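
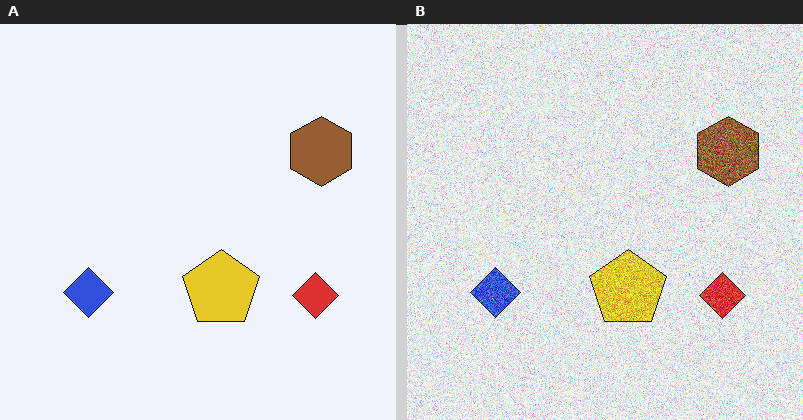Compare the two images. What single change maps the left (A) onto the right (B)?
Degraded with a thick layer of grain.

Random speckle covers the whole image, including the flat background.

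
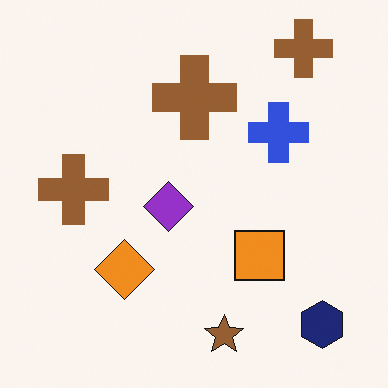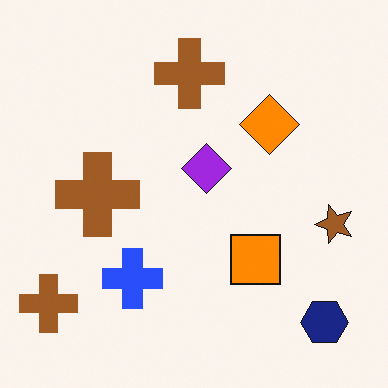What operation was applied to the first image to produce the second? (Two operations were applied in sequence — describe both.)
It was slightly oversaturated, then transposed (reflected across the top-left ↔ bottom-right diagonal).

All colors are more vivid — a global saturation change. Shapes have swapped their row and column positions — what was in the top-right is now in the bottom-left — a diagonal reflection.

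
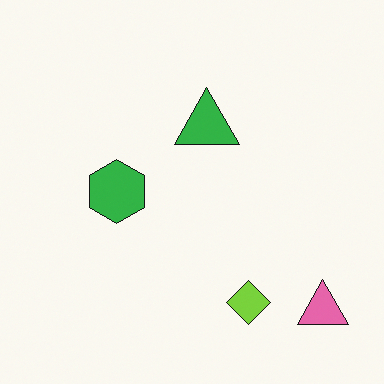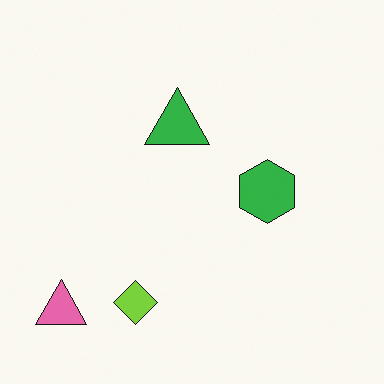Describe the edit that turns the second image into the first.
The image was flipped horizontally (left ↔ right).

The pink triangle is in the bottom-left of the second image and the bottom-right of the first — shapes on opposite sides of the vertical midline have swapped in a mirror flip.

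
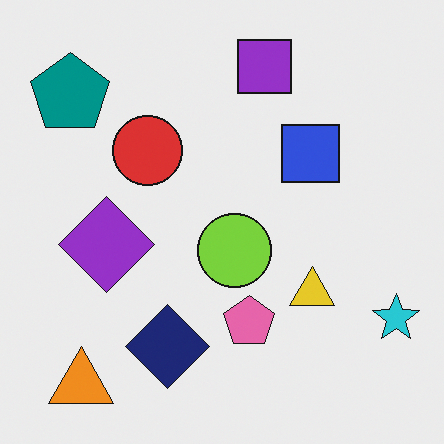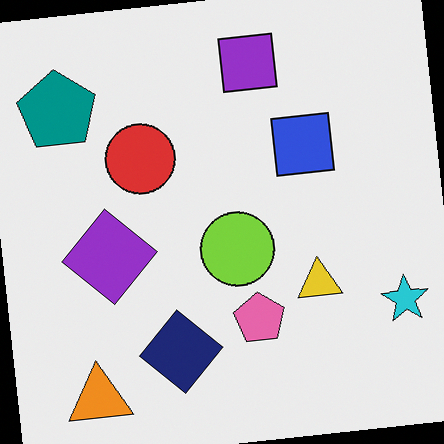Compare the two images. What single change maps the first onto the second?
Rotated counter-clockwise by a few degrees.

Every shape is tilted by the same angle and the image corners show triangular fill wedges — a whole-image rotation by a non-right angle.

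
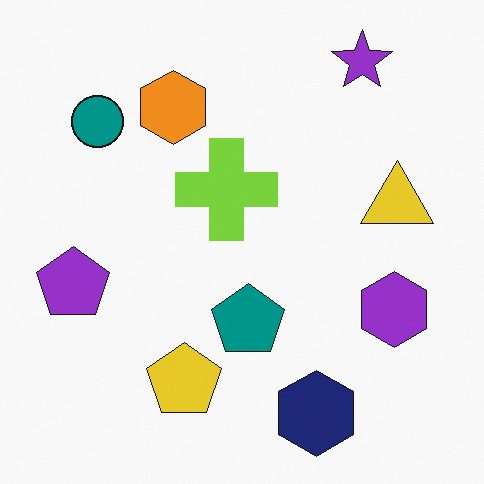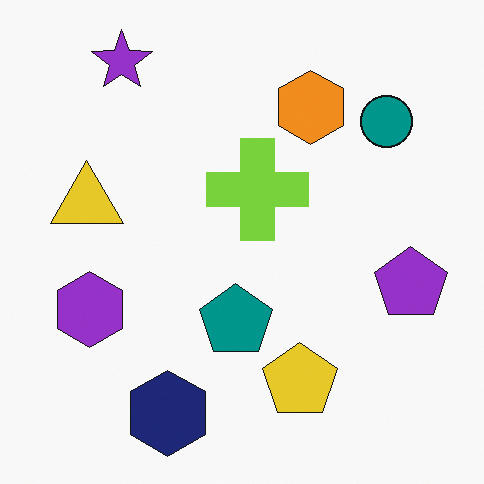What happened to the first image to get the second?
The image was flipped horizontally (left ↔ right).

The purple pentagon is in the left of the first image and the right of the second — shapes on opposite sides of the vertical midline have swapped in a mirror flip.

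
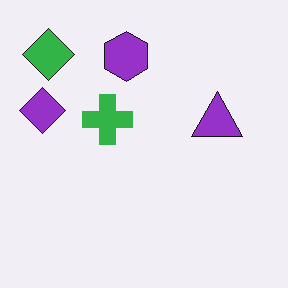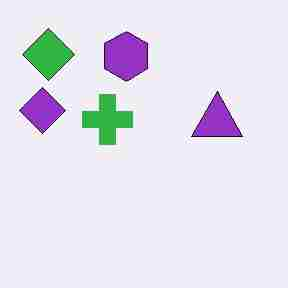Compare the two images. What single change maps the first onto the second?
The second image is the first heavily JPEG-compressed with obvious blocking artifacts.

Blocky 8×8 compression artifacts appear around shape edges and the flat background shows ringing — characteristic JPEG degradation.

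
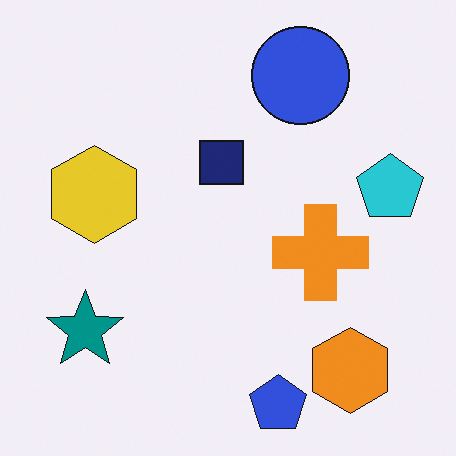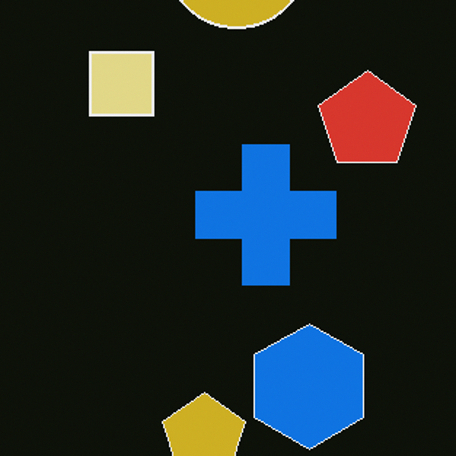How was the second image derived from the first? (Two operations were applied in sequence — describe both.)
The image was color-inverted (negative), then cropped to a modestly smaller region and rescaled.

The light background has become dark and every shape's color is its complement — a photographic negative. The visible shapes are larger and the field of view is narrower; shapes near the original edges may be partly or wholly outside the frame — a crop-and-rescale.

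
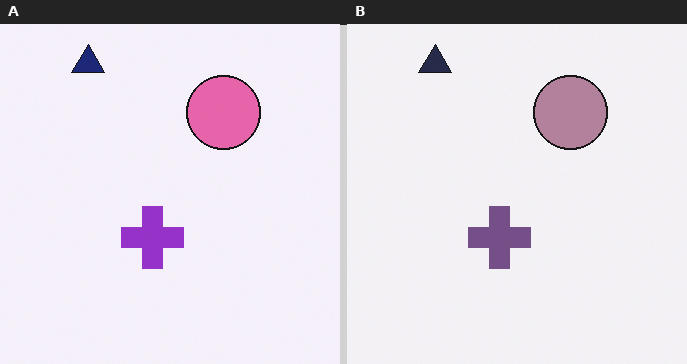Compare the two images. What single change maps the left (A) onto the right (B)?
The transformation is: made much more muted (saturation change).

All colors are more muted and greyish — a global saturation change.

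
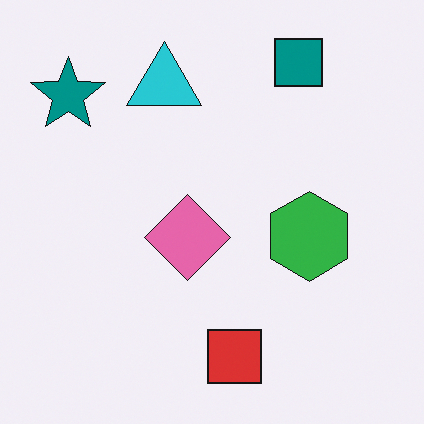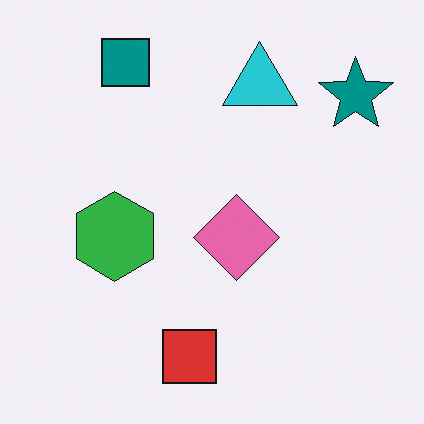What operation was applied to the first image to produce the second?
Flipped horizontally (left ↔ right).

The teal star is in the top-left of the first image and the top-right of the second — shapes on opposite sides of the vertical midline have swapped in a mirror flip.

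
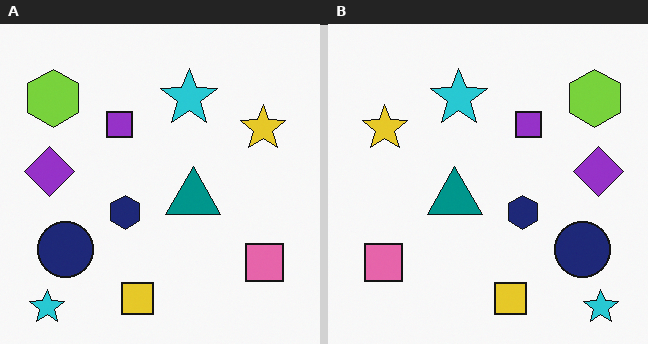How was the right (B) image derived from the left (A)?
It was flipped horizontally (left ↔ right).

The purple diamond is in the left of the left (A) image and the right of the right (B) — shapes on opposite sides of the vertical midline have swapped in a mirror flip.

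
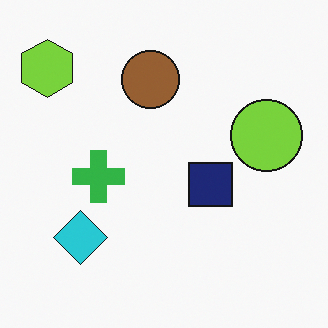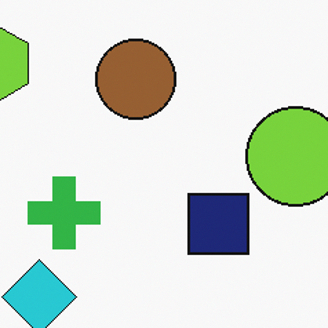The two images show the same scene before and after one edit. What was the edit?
It was cropped to a modestly smaller region and rescaled.

The visible shapes are larger and the field of view is narrower; shapes near the original edges may be partly or wholly outside the frame — a crop-and-rescale.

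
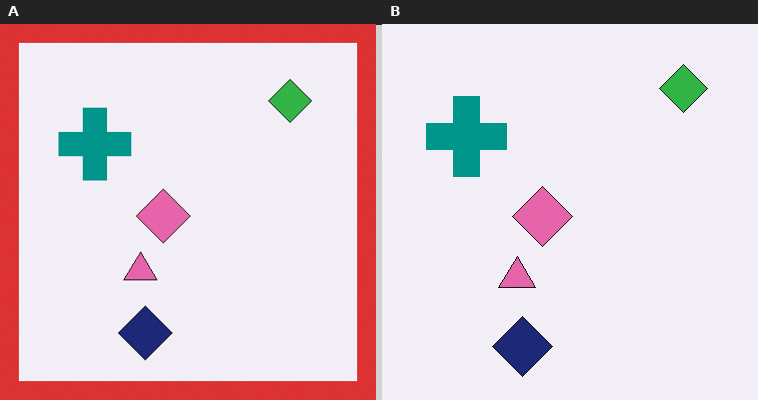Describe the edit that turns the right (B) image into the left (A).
This is the original image framed with a red border.

A solid red frame runs around the edge of the left (A) image, with the content slightly shrunk inside it.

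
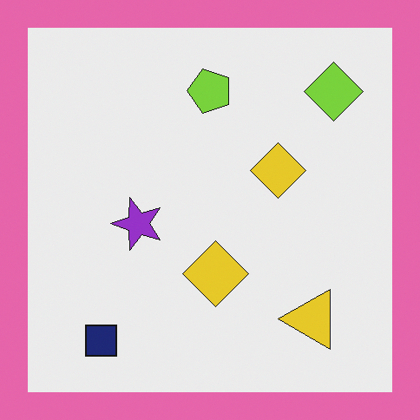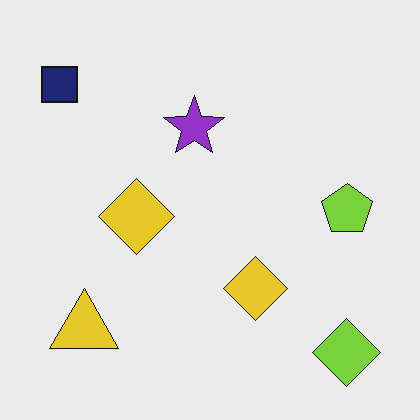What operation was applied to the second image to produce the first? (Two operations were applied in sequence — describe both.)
The transformation is: rotated 90° counter-clockwise, then framed with a pink border.

The navy square sits in the top-left of the second image and the bottom-left of the first — consistent with a whole-image 90° counter-clockwise rotation. A solid pink frame runs around the edge of the first image, with the content slightly shrunk inside it.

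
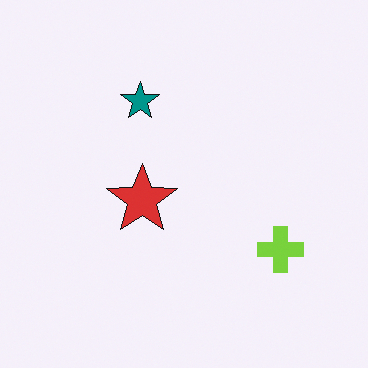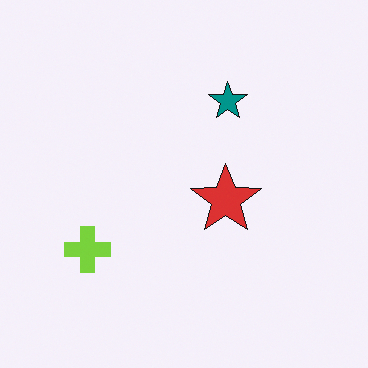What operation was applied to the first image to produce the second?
Flipped horizontally (left ↔ right).

The lime cross is in the bottom-right of the first image and the bottom-left of the second — shapes on opposite sides of the vertical midline have swapped in a mirror flip.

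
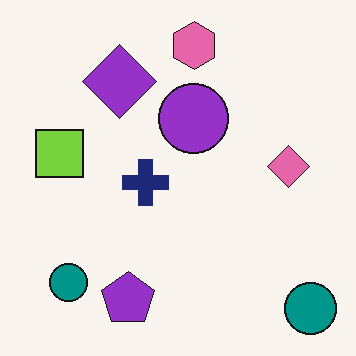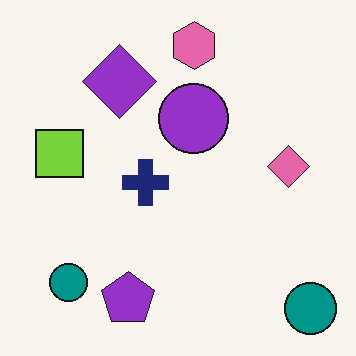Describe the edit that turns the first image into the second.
It was given moderate JPEG compression.

Blocky 8×8 compression artifacts appear around shape edges and the flat background shows ringing — characteristic JPEG degradation.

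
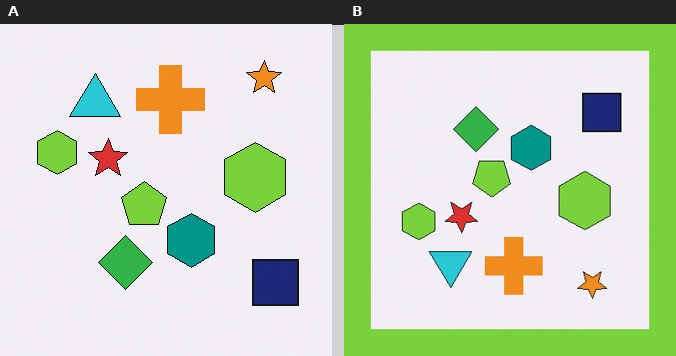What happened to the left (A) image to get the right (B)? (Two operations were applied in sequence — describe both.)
This is the original image flipped vertically (top ↔ bottom), then framed with a lime border.

The orange star is in the top-right of the left (A) image and the bottom-right of the right (B) — shapes on opposite sides of the horizontal midline have swapped in a mirror flip. A solid lime frame runs around the edge of the right (B) image, with the content slightly shrunk inside it.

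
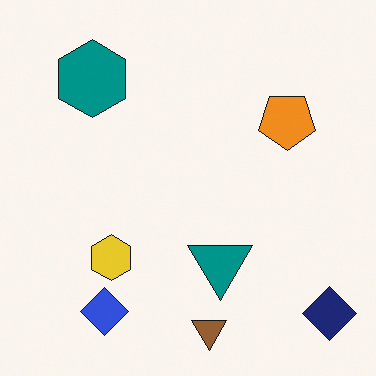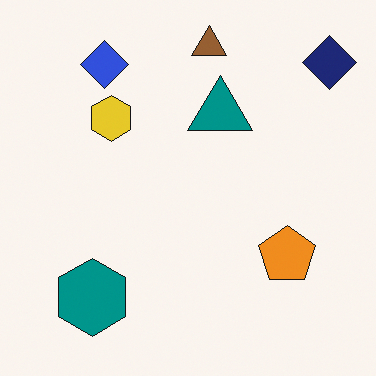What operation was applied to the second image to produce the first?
This is the original image flipped vertically (top ↔ bottom).

The brown triangle is in the top of the second image and the bottom of the first — shapes on opposite sides of the horizontal midline have swapped in a mirror flip.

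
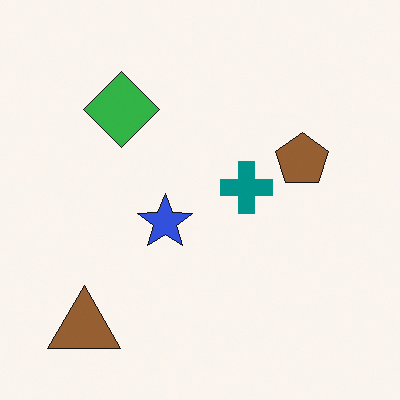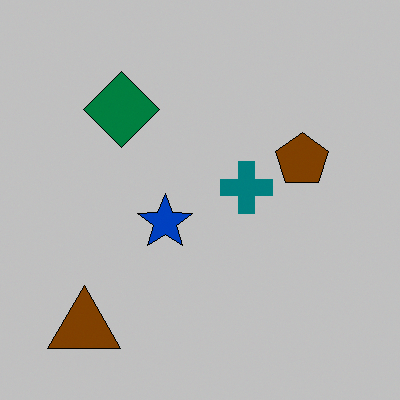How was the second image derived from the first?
This is the original image heavily posterized to just a handful of flat colors.

Each flat color has snapped to a coarser quantized level — most visibly, the near-white background has dropped to a flat grey.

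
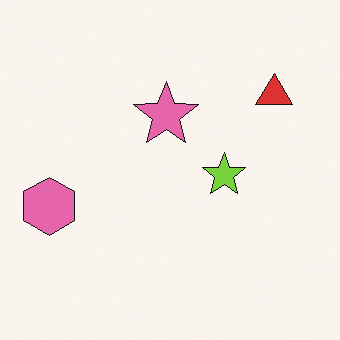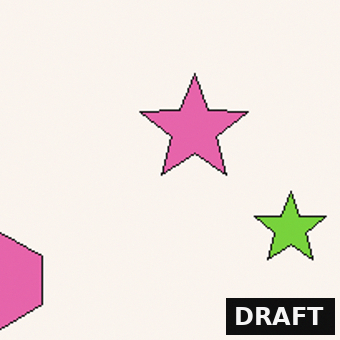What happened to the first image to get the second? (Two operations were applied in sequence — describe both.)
The second image is the first cropped tightly and scaled back up, then watermarked with the text "DRAFT" in the lower-right corner.

The visible shapes are larger and the field of view is narrower; shapes near the original edges may be partly or wholly outside the frame — a crop-and-rescale. A dark label reading "DRAFT" appears in the lower-right corner.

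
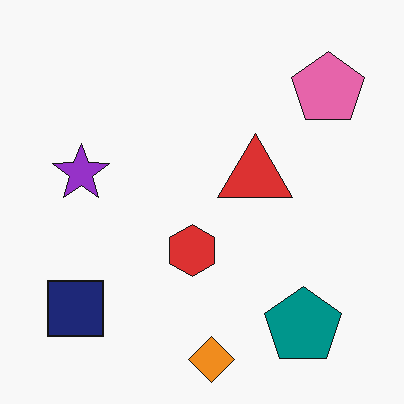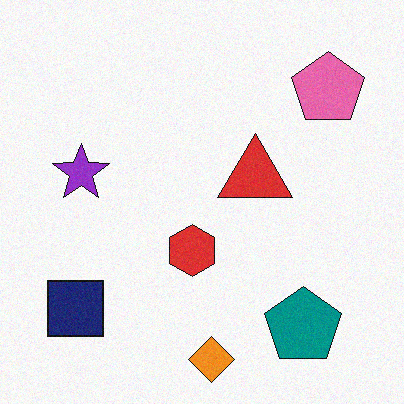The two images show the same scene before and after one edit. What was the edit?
The transformation is: degraded with light additive noise.

Random speckle covers the whole image, including the flat background.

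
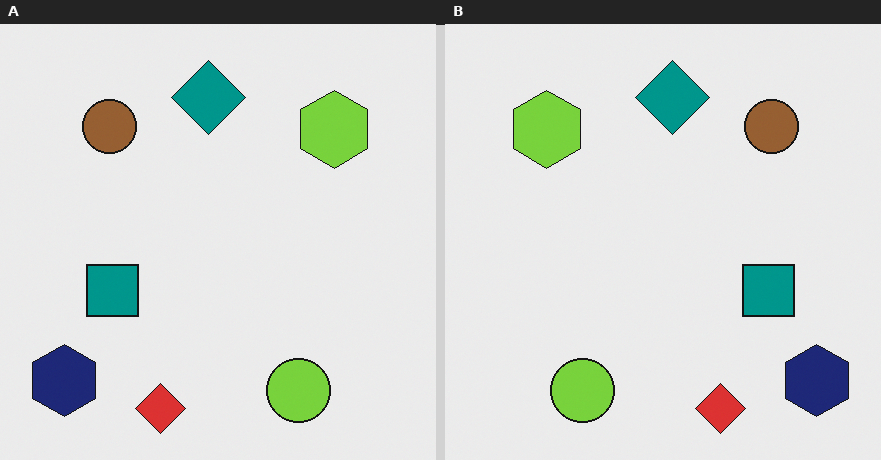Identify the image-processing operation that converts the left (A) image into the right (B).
Flipped horizontally (left ↔ right).

The navy hexagon is in the bottom-left of the left (A) image and the bottom-right of the right (B) — shapes on opposite sides of the vertical midline have swapped in a mirror flip.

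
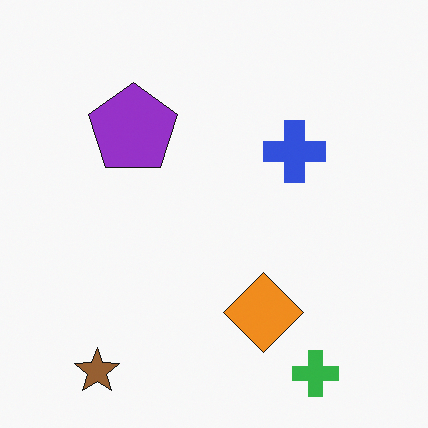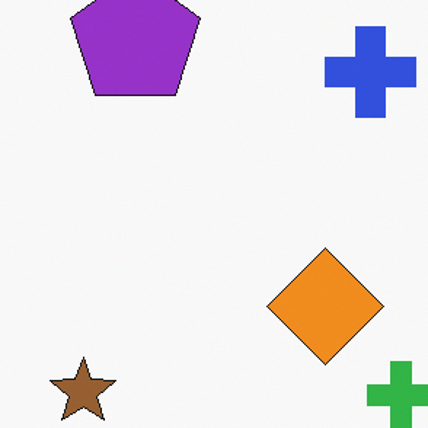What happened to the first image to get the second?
It was cropped slightly and scaled back up.

The visible shapes are larger and the field of view is narrower; shapes near the original edges may be partly or wholly outside the frame — a crop-and-rescale.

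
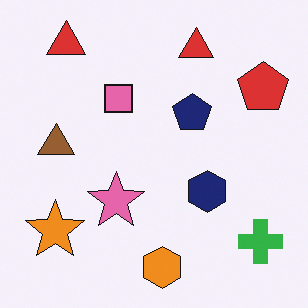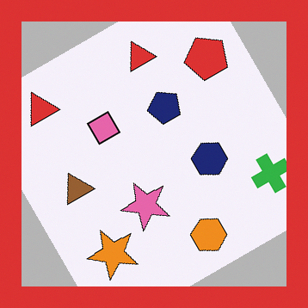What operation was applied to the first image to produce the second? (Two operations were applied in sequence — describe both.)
The transformation is: rotated counter-clockwise by a large amount — several tens of degrees, then framed with a red border.

Every shape is tilted by the same angle and the image corners show triangular fill wedges — a whole-image rotation by a non-right angle. A solid red frame runs around the edge of the second image, with the content slightly shrunk inside it.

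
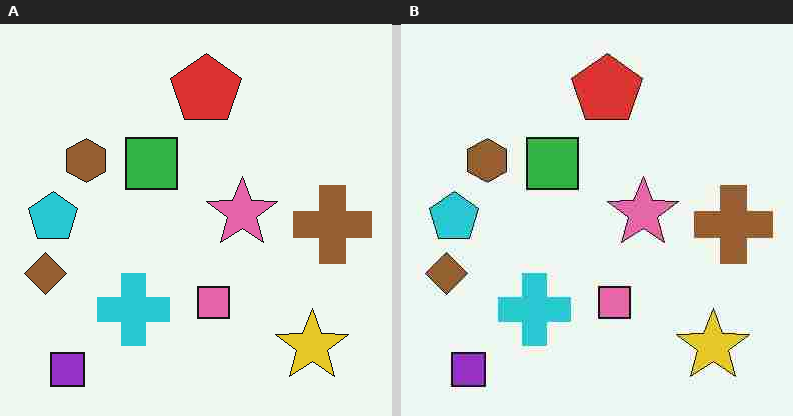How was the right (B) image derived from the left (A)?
The transformation is: heavily JPEG-compressed with obvious blocking artifacts.

Blocky 8×8 compression artifacts appear around shape edges and the flat background shows ringing — characteristic JPEG degradation.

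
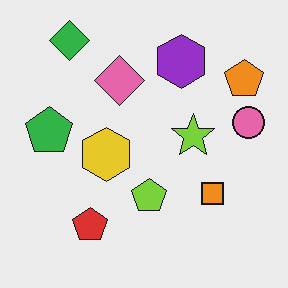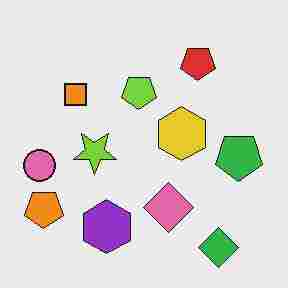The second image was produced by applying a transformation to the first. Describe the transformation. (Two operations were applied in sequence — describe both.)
The transformation is: degraded with heavy JPEG compression, then rotated 180°.

Blocky 8×8 compression artifacts appear around shape edges and the flat background shows ringing — characteristic JPEG degradation. The green diamond sits in the top-left of the first image and the bottom-right of the second — consistent with a whole-image 180° rotation.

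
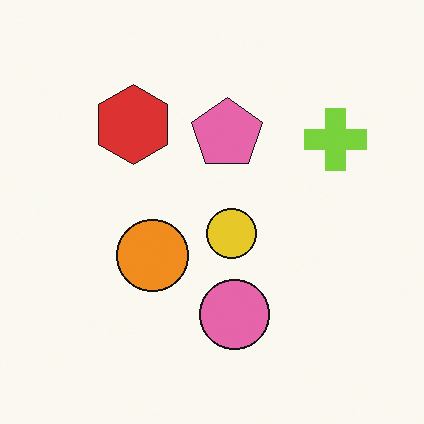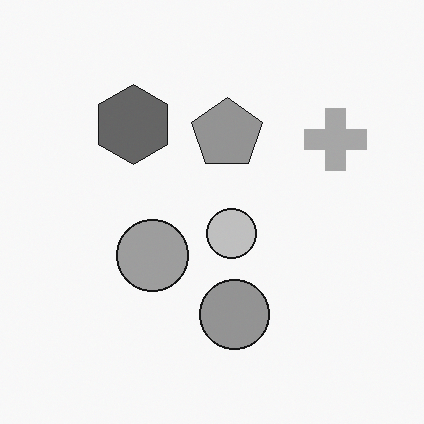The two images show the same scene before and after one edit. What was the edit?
Converted to grayscale.

All color is removed — every shape is now a shade of grey.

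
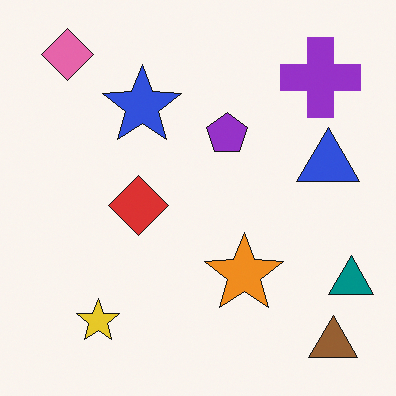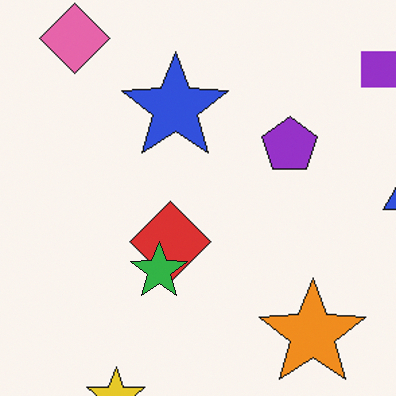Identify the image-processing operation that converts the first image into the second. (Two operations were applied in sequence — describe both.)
This is the original image cropped slightly and scaled back up, then overlaid with an additional green star.

The visible shapes are larger and the field of view is narrower; shapes near the original edges may be partly or wholly outside the frame — a crop-and-rescale. A green star appears in the second image that is absent from the first.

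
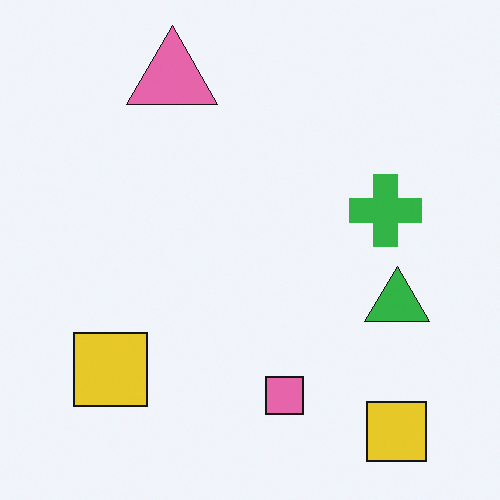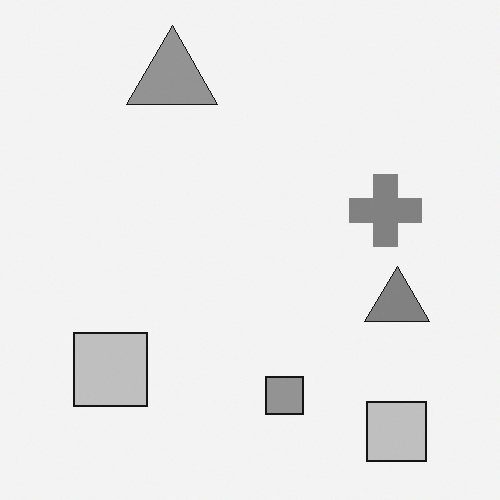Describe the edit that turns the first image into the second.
Converted to grayscale.

All color is removed — every shape is now a shade of grey.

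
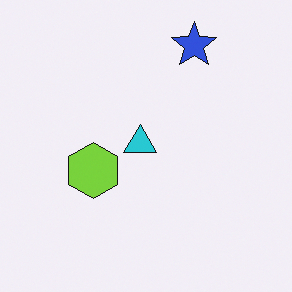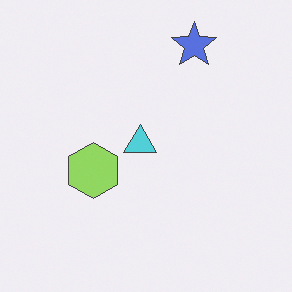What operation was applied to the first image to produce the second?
The image was given slightly reduced contrast.

Tones are pushed toward mid-grey across the whole image — a global contrast change.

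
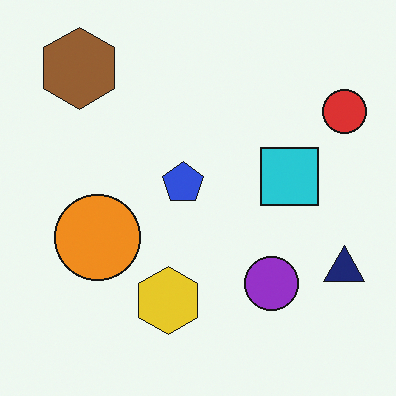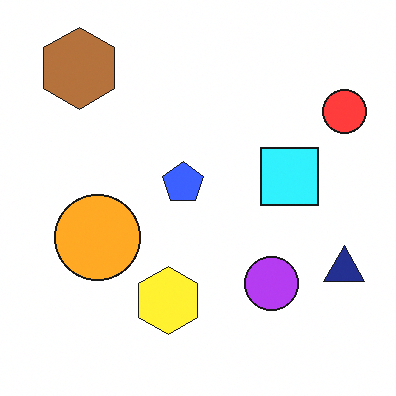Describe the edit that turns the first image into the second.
This is the original image slightly brightened.

Every pixel — background and shapes alike — is uniformly brightened.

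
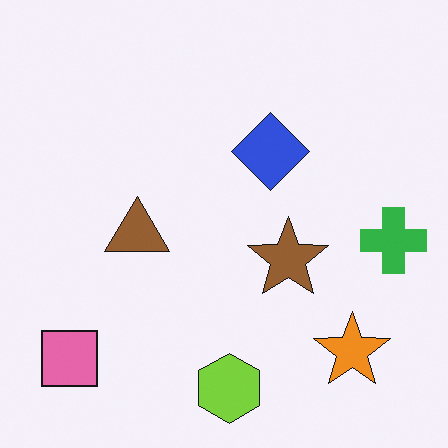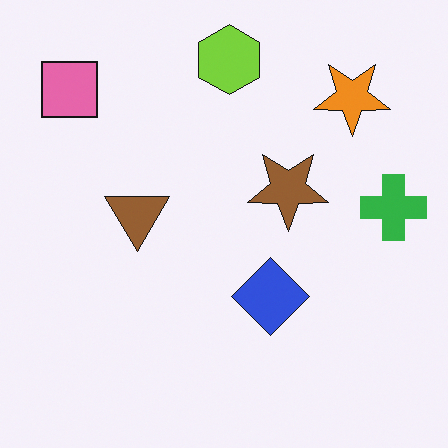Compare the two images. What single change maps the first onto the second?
Flipped vertically (top ↔ bottom).

The lime hexagon is in the bottom of the first image and the top of the second — shapes on opposite sides of the horizontal midline have swapped in a mirror flip.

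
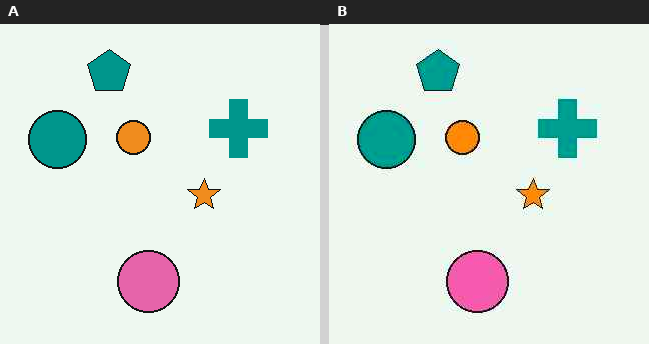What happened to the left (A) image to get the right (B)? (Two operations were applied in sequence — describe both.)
The image was given moderate JPEG compression, then slightly oversaturated.

Blocky 8×8 compression artifacts appear around shape edges and the flat background shows ringing — characteristic JPEG degradation. All colors are more vivid — a global saturation change.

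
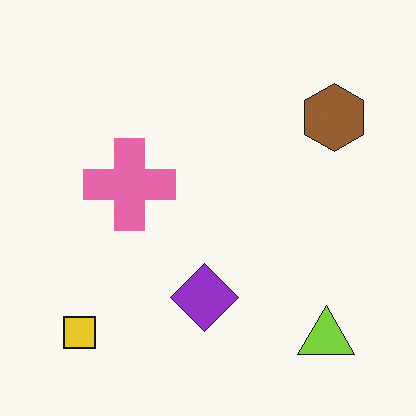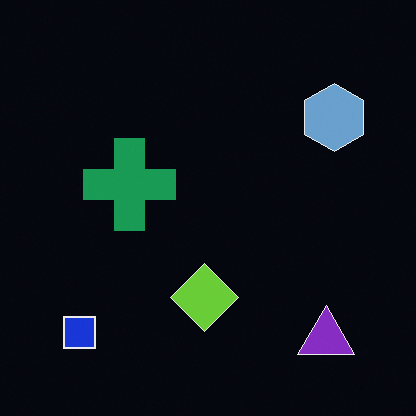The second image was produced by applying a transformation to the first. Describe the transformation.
This is the original image color-inverted (negative).

The light background has become dark and every shape's color is its complement — a photographic negative.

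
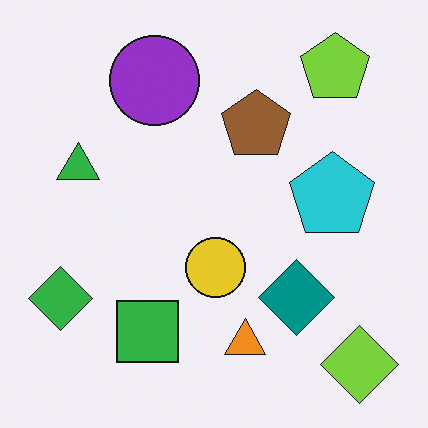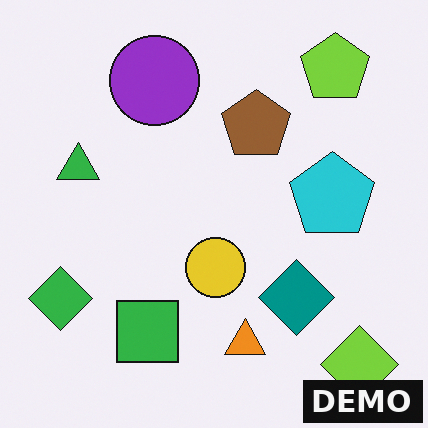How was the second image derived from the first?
The image was watermarked with the text "DEMO" in the lower-right corner.

A dark label reading "DEMO" appears in the lower-right corner.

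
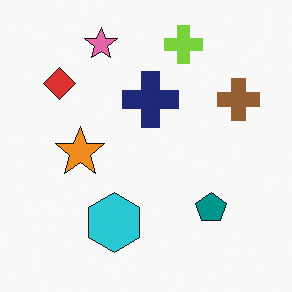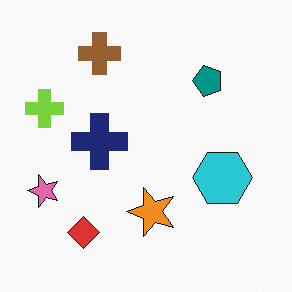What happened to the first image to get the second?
The transformation is: rotated 90° counter-clockwise.

The pink star sits in the top of the first image and the left of the second — consistent with a whole-image 90° counter-clockwise rotation.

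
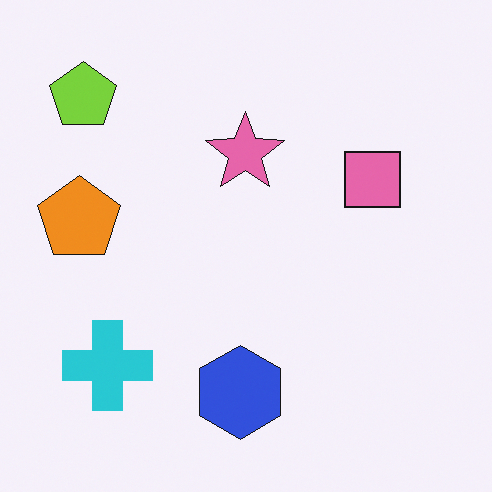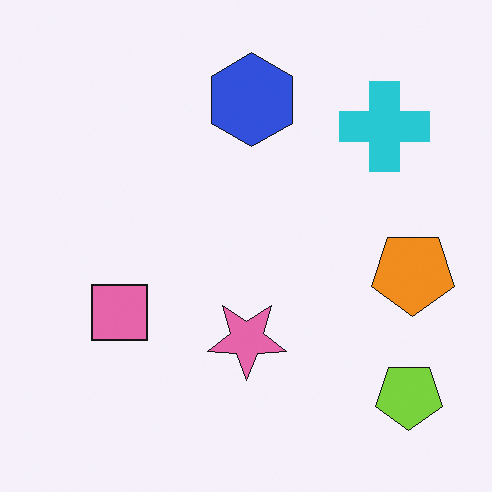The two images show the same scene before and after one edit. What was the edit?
This is the original image rotated 180°.

The lime pentagon sits in the top-left of the first image and the bottom-right of the second — consistent with a whole-image 180° rotation.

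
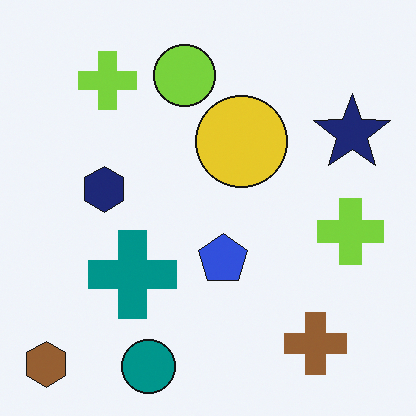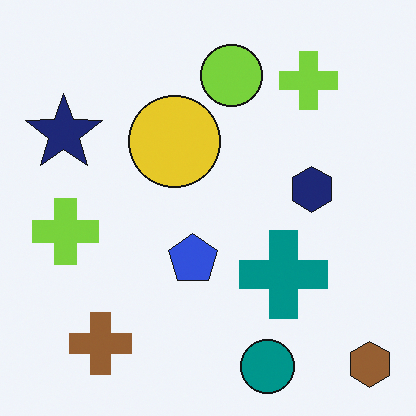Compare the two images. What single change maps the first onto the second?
The second image is the first flipped horizontally (left ↔ right).

The brown hexagon is in the bottom-left of the first image and the bottom-right of the second — shapes on opposite sides of the vertical midline have swapped in a mirror flip.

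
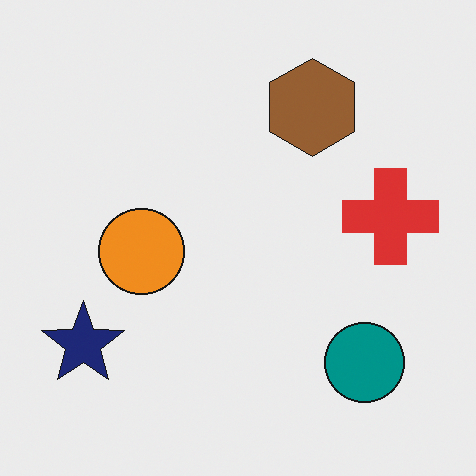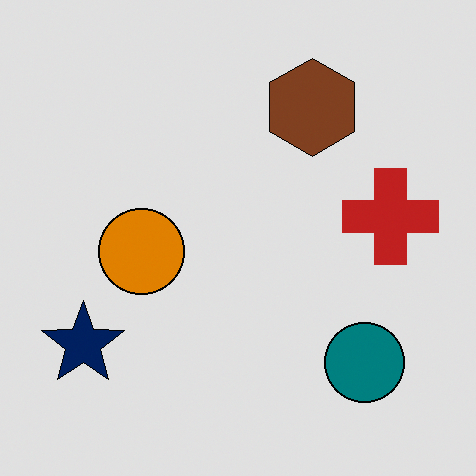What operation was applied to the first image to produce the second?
The transformation is: posterized to a reduced palette.

Each flat color has snapped to a coarser quantized level — most visibly, the near-white background has dropped to a flat grey.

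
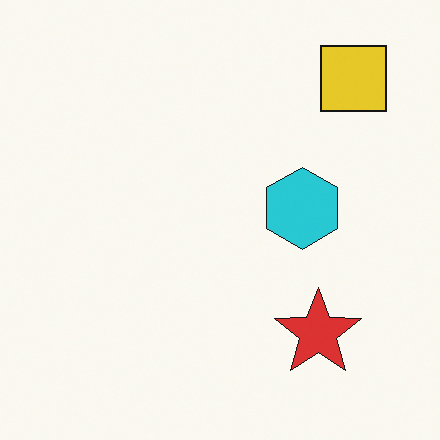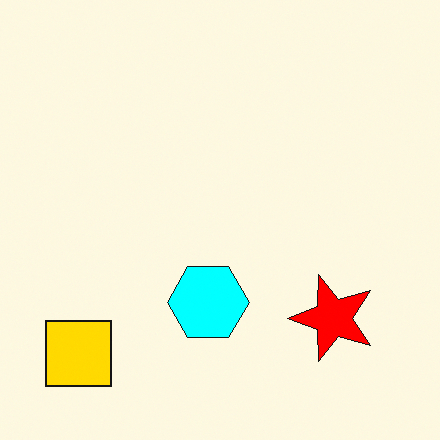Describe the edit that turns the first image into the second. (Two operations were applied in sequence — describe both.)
Transposed (reflected across the top-left ↔ bottom-right diagonal), then heavily oversaturated.

Shapes have swapped their row and column positions — what was in the top-right is now in the bottom-left — a diagonal reflection. All colors are more vivid — a global saturation change.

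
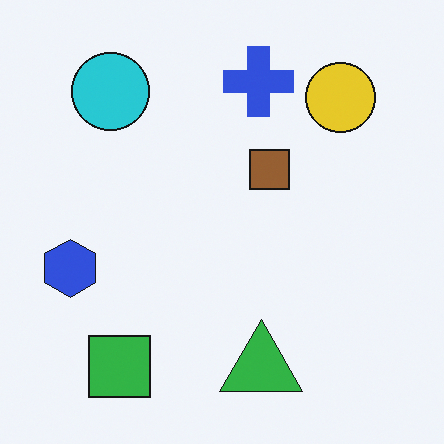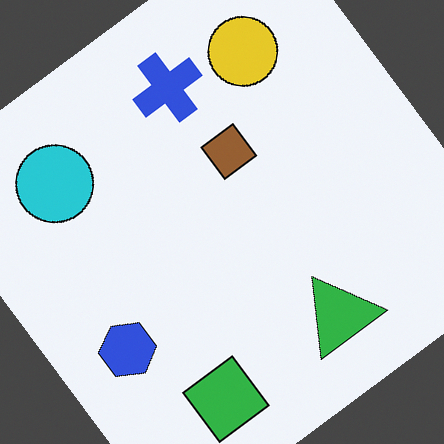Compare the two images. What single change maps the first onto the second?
Rotated counter-clockwise by a large amount — several tens of degrees.

Every shape is tilted by the same angle and the image corners show triangular fill wedges — a whole-image rotation by a non-right angle.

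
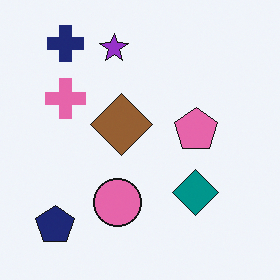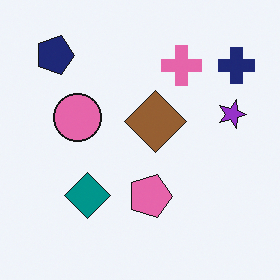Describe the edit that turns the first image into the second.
Rotated 90° clockwise.

The navy cross sits in the top-left of the first image and the top-right of the second — consistent with a whole-image 90° clockwise rotation.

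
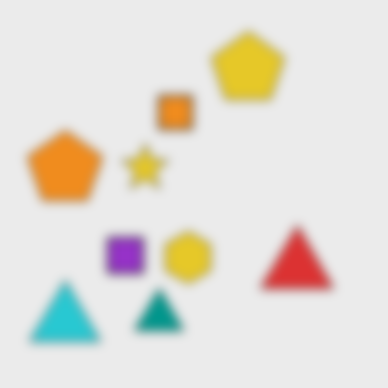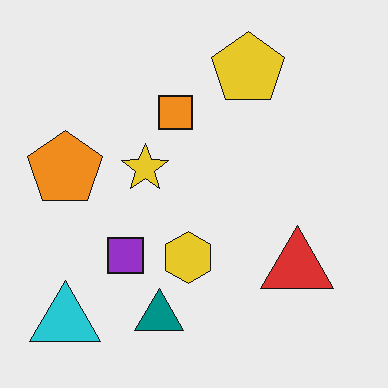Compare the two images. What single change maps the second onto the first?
Strongly gaussian-blurred.

Shape edges and outlines are uniformly softened across the whole image.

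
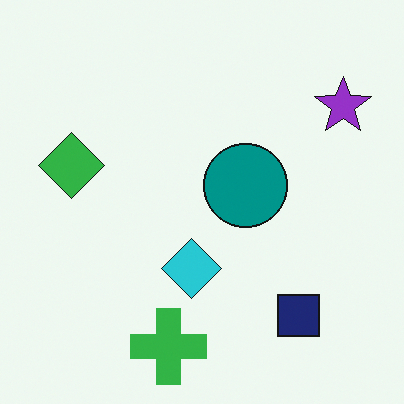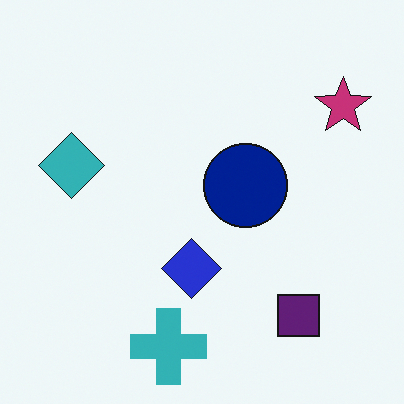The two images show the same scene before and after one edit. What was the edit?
Hue-shifted by a small amount.

Every shape's color has rotated by the same amount around the hue wheel — a uniform hue shift.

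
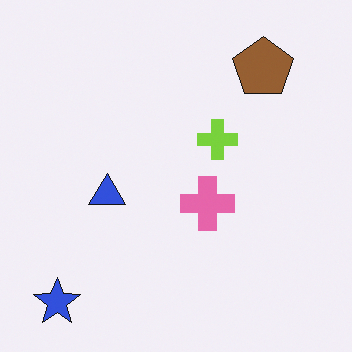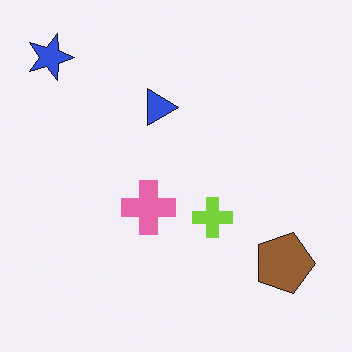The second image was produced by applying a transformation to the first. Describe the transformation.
The transformation is: rotated 90° clockwise.

The blue star sits in the bottom-left of the first image and the top-left of the second — consistent with a whole-image 90° clockwise rotation.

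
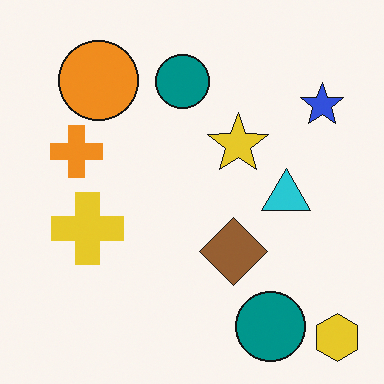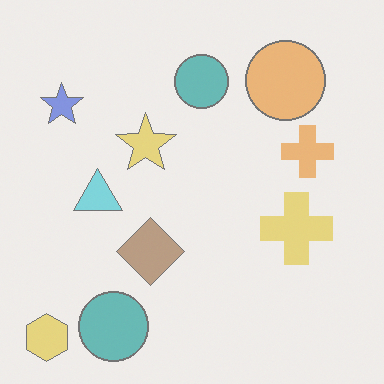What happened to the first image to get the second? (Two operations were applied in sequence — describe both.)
The image was washed out (contrast reduced), then flipped horizontally (left ↔ right).

Tones are pushed toward mid-grey across the whole image — a global contrast change. The yellow hexagon is in the bottom-right of the first image and the bottom-left of the second — shapes on opposite sides of the vertical midline have swapped in a mirror flip.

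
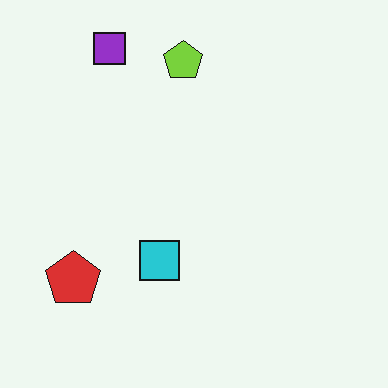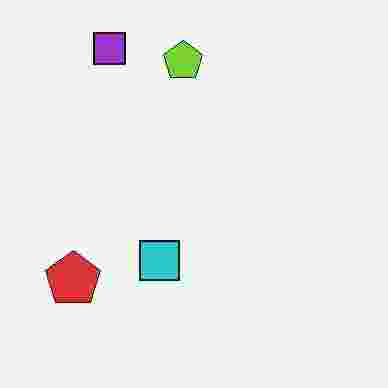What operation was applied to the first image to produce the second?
This is the original image heavily JPEG-compressed with obvious blocking artifacts.

Blocky 8×8 compression artifacts appear around shape edges and the flat background shows ringing — characteristic JPEG degradation.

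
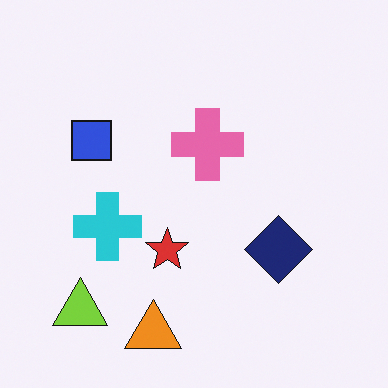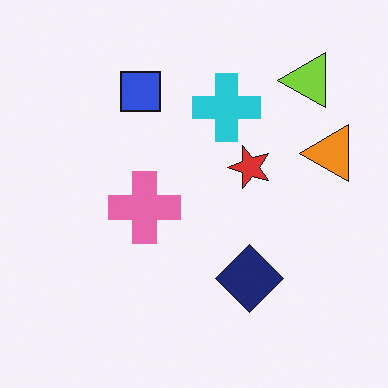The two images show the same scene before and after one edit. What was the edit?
This is the original image transposed (reflected across the top-left ↔ bottom-right diagonal).

Shapes have swapped their row and column positions — what was in the top-right is now in the bottom-left — a diagonal reflection.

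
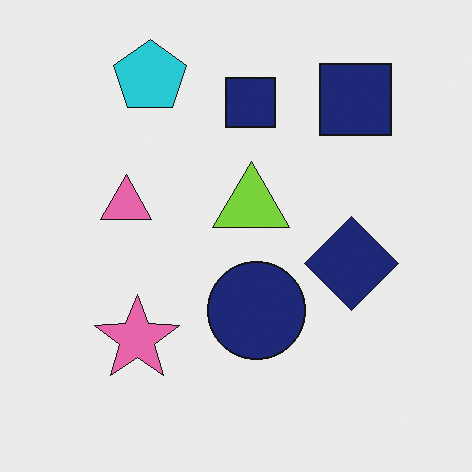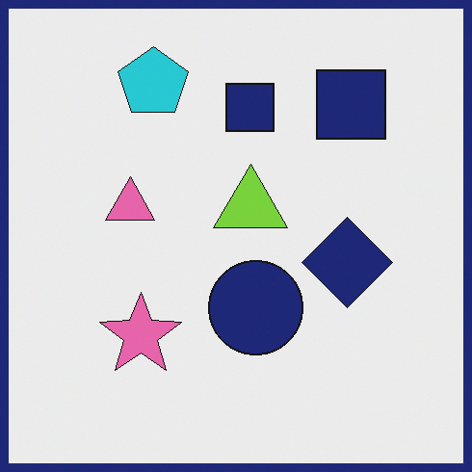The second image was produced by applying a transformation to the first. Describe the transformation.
The transformation is: framed with a navy border.

A solid navy frame runs around the edge of the second image, with the content slightly shrunk inside it.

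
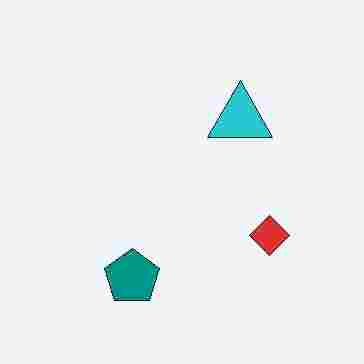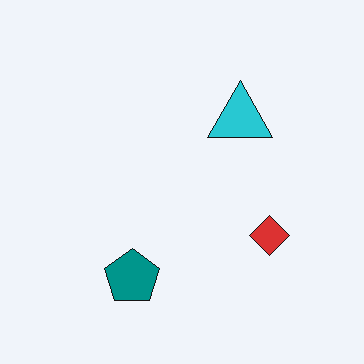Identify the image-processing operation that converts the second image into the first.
The transformation is: degraded with heavy JPEG compression.

Blocky 8×8 compression artifacts appear around shape edges and the flat background shows ringing — characteristic JPEG degradation.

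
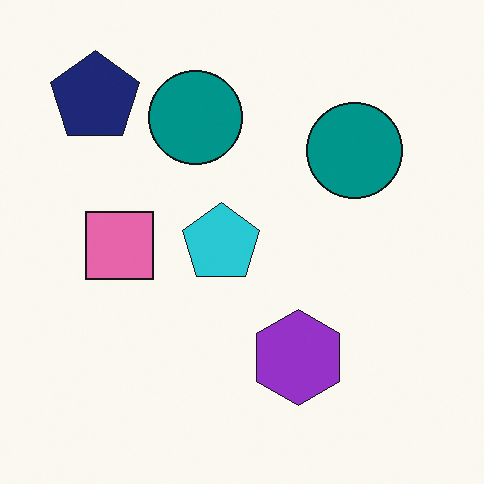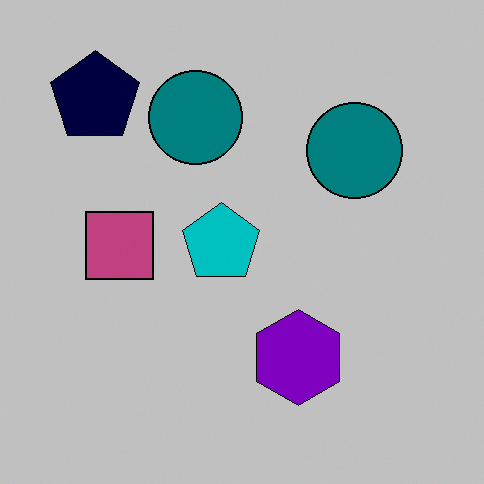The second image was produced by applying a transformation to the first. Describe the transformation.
This is the original image aggressively posterized.

Each flat color has snapped to a coarser quantized level — most visibly, the near-white background has dropped to a flat grey.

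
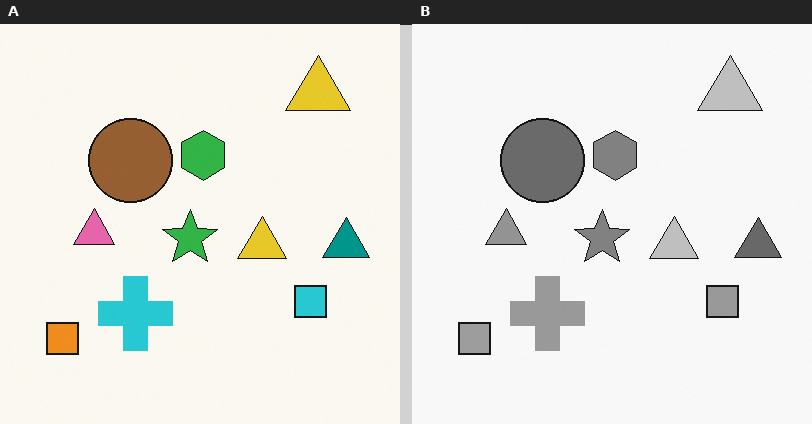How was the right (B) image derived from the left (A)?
The right (B) image is the left (A) converted to grayscale.

All color is removed — every shape is now a shade of grey.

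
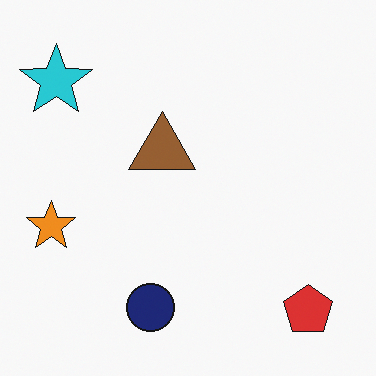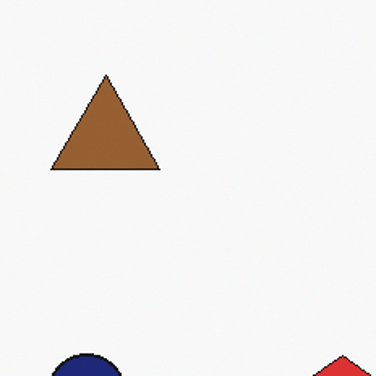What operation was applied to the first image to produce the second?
This is the original image cropped tightly and scaled back up.

The visible shapes are larger and the field of view is narrower; shapes near the original edges may be partly or wholly outside the frame — a crop-and-rescale.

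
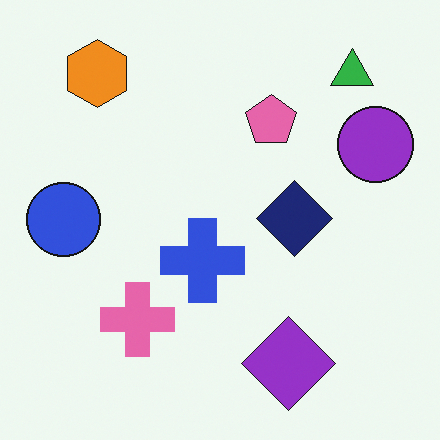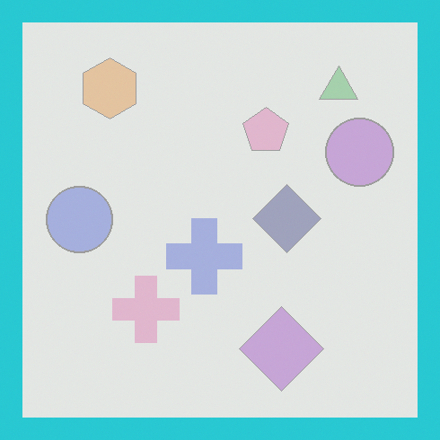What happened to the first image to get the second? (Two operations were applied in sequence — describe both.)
The second image is the first given much lower contrast, then framed with a cyan border.

Tones are pushed toward mid-grey across the whole image — a global contrast change. A solid cyan frame runs around the edge of the second image, with the content slightly shrunk inside it.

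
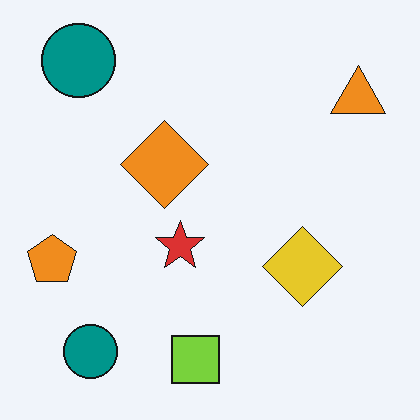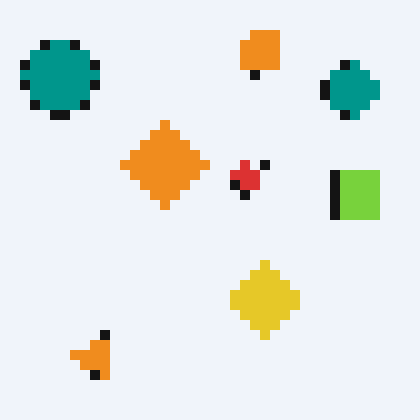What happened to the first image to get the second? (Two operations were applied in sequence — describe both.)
This is the original image transposed (reflected across the top-left ↔ bottom-right diagonal), then heavily pixelated into large blocks.

Shapes have swapped their row and column positions — what was in the top-right is now in the bottom-left — a diagonal reflection. Shapes are reduced to large square blocks; fine edges and outlines are lost — a downscale-then-upscale (mosaic) effect.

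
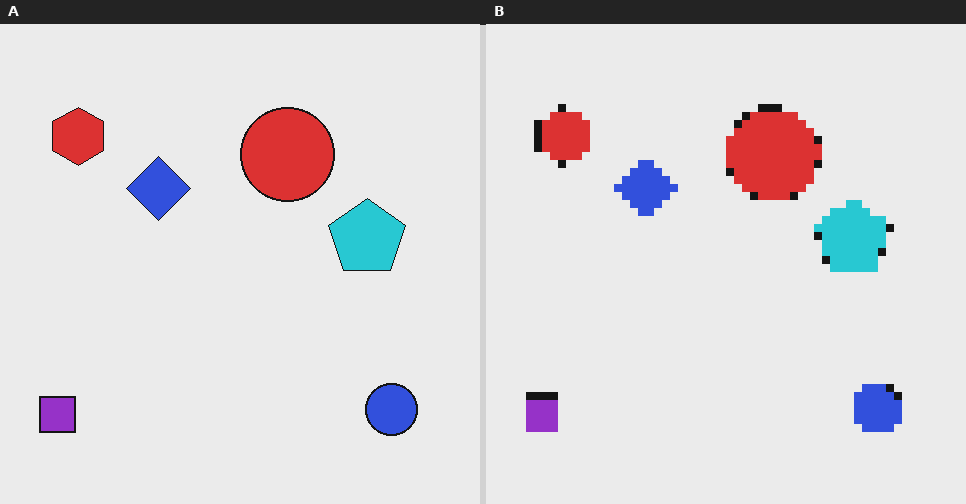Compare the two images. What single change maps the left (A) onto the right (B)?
The right (B) image is the left (A) moderately pixelated.

Shapes are reduced to large square blocks; fine edges and outlines are lost — a downscale-then-upscale (mosaic) effect.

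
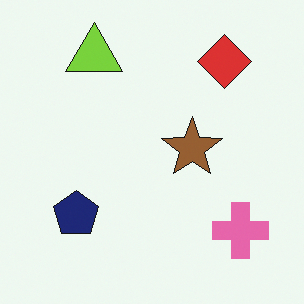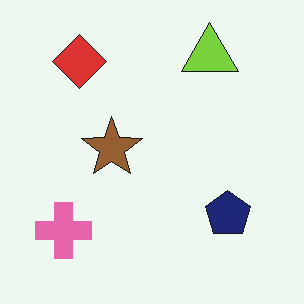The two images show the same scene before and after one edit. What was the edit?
The transformation is: flipped horizontally (left ↔ right).

The pink cross is in the bottom-right of the first image and the bottom-left of the second — shapes on opposite sides of the vertical midline have swapped in a mirror flip.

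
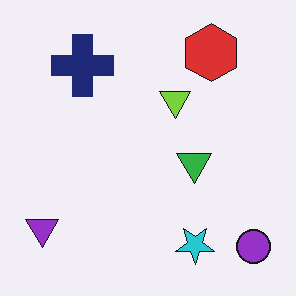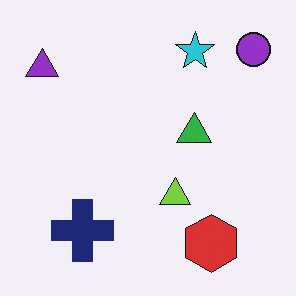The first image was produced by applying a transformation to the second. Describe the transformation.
The transformation is: flipped vertically (top ↔ bottom).

The purple circle is in the top-right of the second image and the bottom-right of the first — shapes on opposite sides of the horizontal midline have swapped in a mirror flip.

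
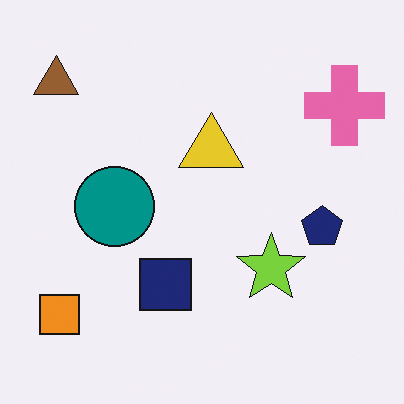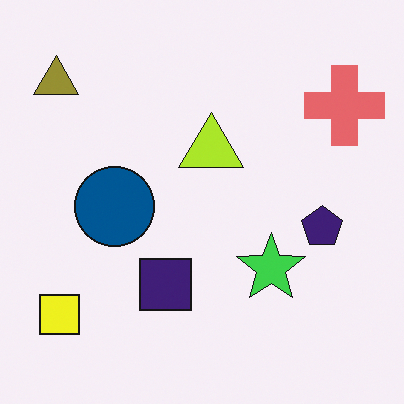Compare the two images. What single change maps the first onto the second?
Hue-shifted by a small amount.

Every shape's color has rotated by the same amount around the hue wheel — a uniform hue shift.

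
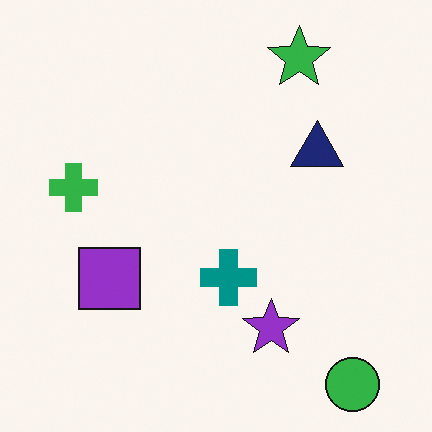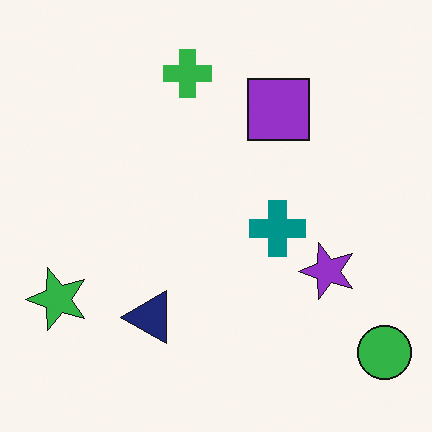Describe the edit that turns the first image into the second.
The second image is the first transposed (reflected across the top-left ↔ bottom-right diagonal).

Shapes have swapped their row and column positions — what was in the top-right is now in the bottom-left — a diagonal reflection.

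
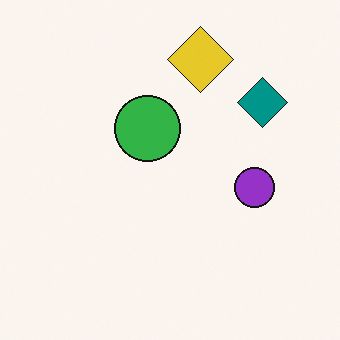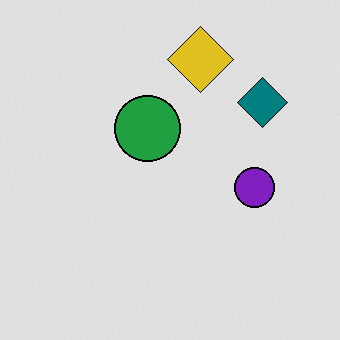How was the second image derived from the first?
The image was moderately posterized.

Each flat color has snapped to a coarser quantized level — most visibly, the near-white background has dropped to a flat grey.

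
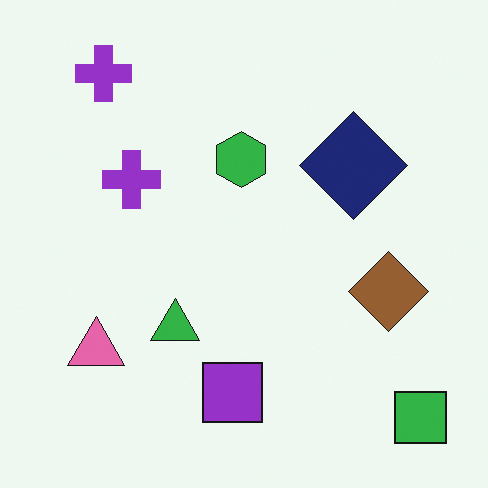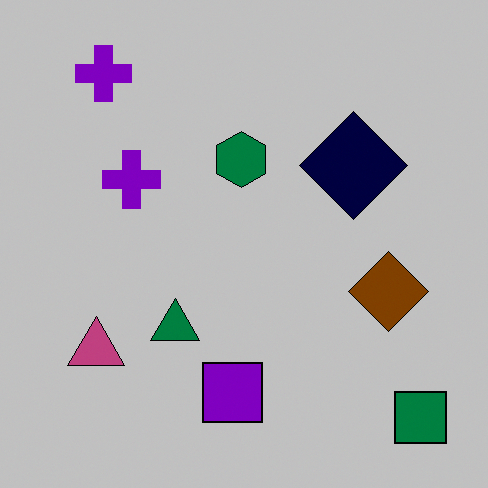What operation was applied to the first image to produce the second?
Heavily posterized to just a handful of flat colors.

Each flat color has snapped to a coarser quantized level — most visibly, the near-white background has dropped to a flat grey.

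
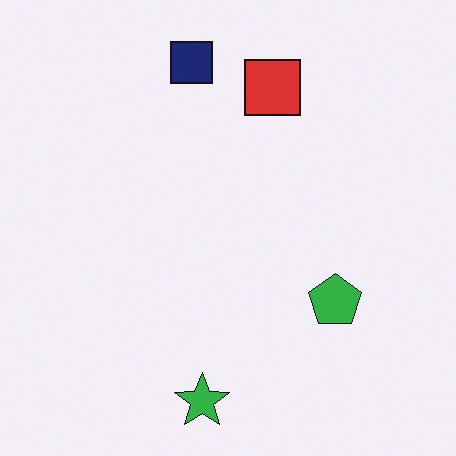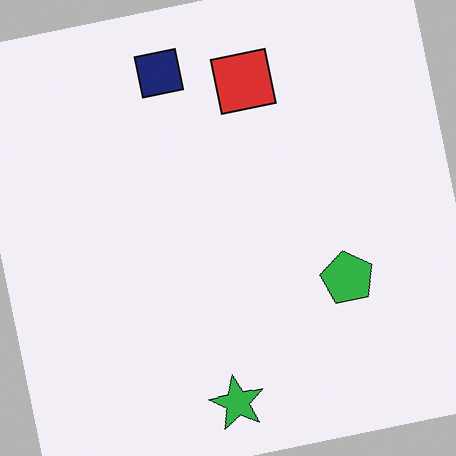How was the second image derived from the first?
The image was rotated counter-clockwise by a few degrees.

Every shape is tilted by the same angle and the image corners show triangular fill wedges — a whole-image rotation by a non-right angle.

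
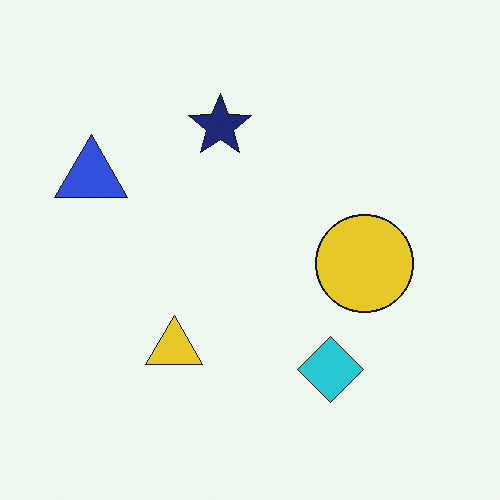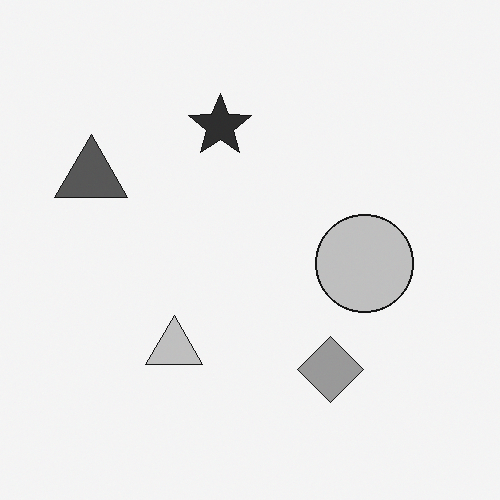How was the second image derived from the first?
This is the original image converted to grayscale.

All color is removed — every shape is now a shade of grey.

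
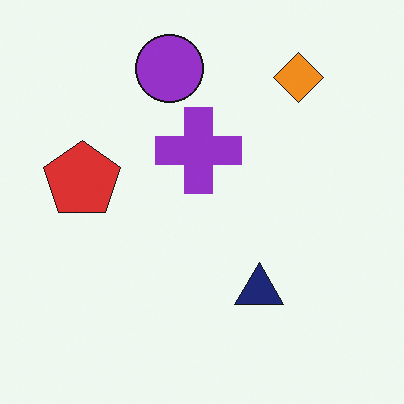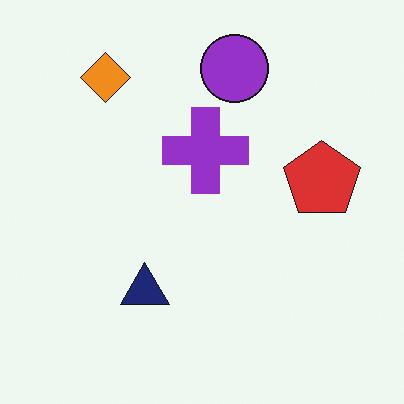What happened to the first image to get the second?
It was flipped horizontally (left ↔ right).

The red pentagon is in the left of the first image and the right of the second — shapes on opposite sides of the vertical midline have swapped in a mirror flip.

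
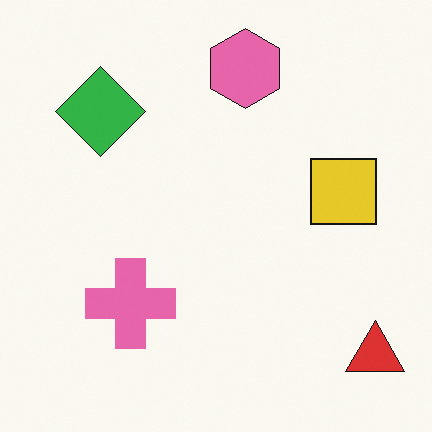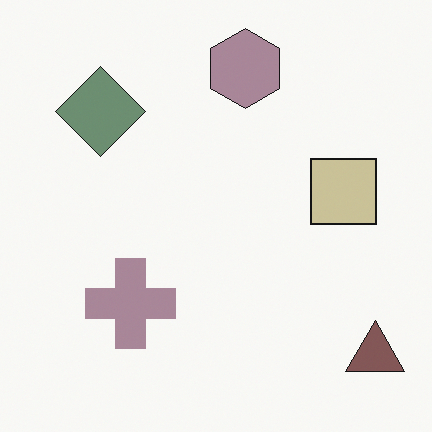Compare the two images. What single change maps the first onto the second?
The image was heavily desaturated.

All colors are more muted and greyish — a global saturation change.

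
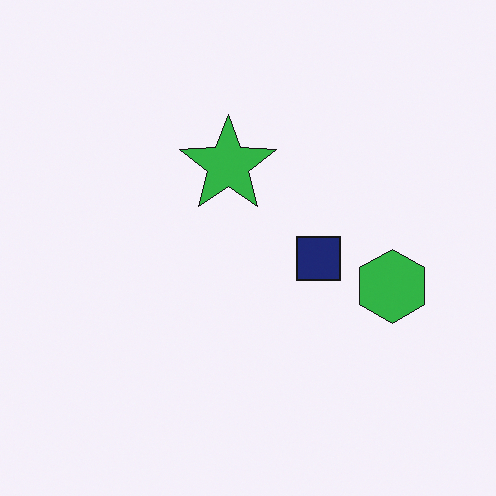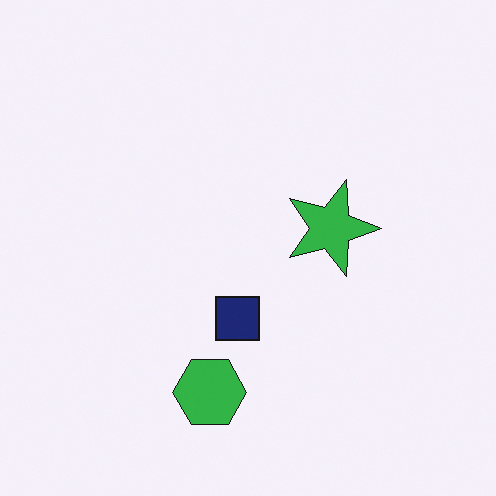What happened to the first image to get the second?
The image was rotated 90° clockwise.

The green hexagon sits in the right of the first image and the bottom of the second — consistent with a whole-image 90° clockwise rotation.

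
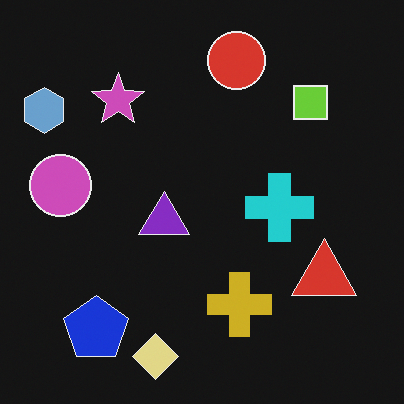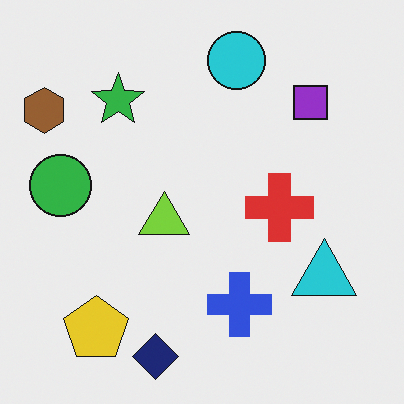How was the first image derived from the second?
The transformation is: color-inverted (negative).

The light background has become dark and every shape's color is its complement — a photographic negative.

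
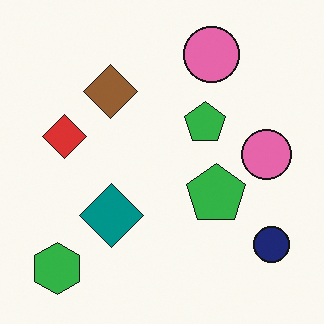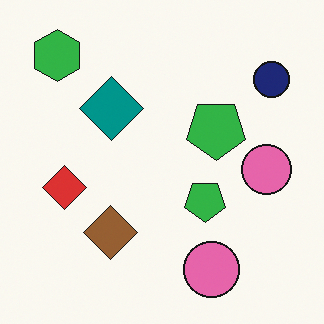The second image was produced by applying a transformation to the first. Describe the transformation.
The second image is the first flipped vertically (top ↔ bottom).

The green hexagon is in the bottom-left of the first image and the top-left of the second — shapes on opposite sides of the horizontal midline have swapped in a mirror flip.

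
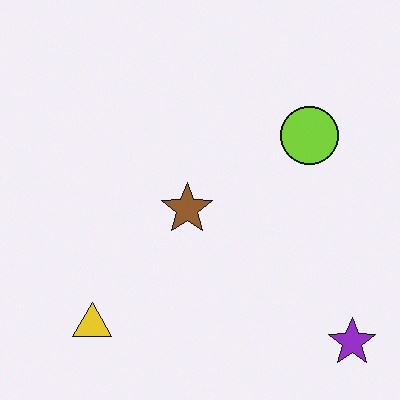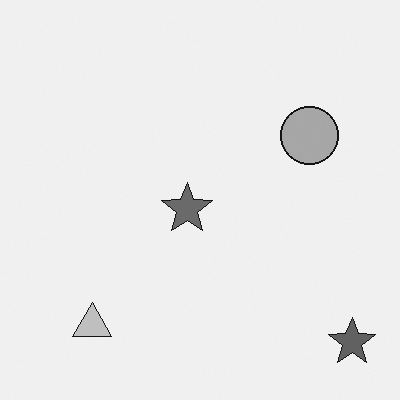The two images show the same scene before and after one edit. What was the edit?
The transformation is: converted to grayscale.

All color is removed — every shape is now a shade of grey.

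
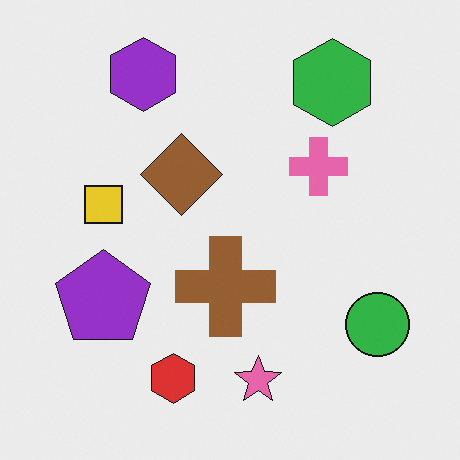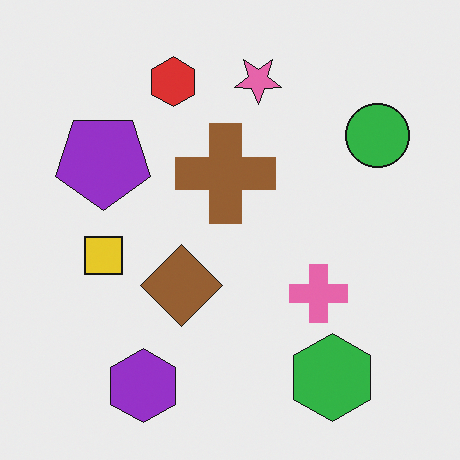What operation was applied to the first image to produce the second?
The second image is the first flipped vertically (top ↔ bottom).

The purple hexagon is in the top-left of the first image and the bottom-left of the second — shapes on opposite sides of the horizontal midline have swapped in a mirror flip.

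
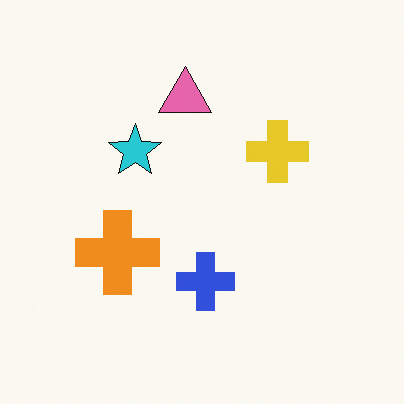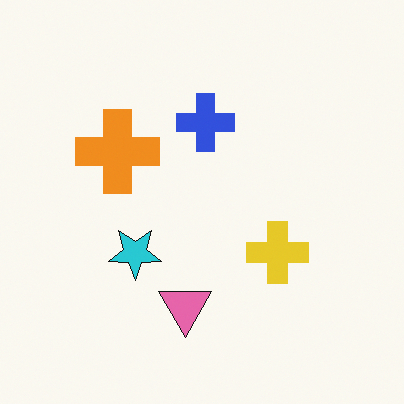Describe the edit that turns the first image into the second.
It was flipped vertically (top ↔ bottom).

The pink triangle is in the top of the first image and the bottom of the second — shapes on opposite sides of the horizontal midline have swapped in a mirror flip.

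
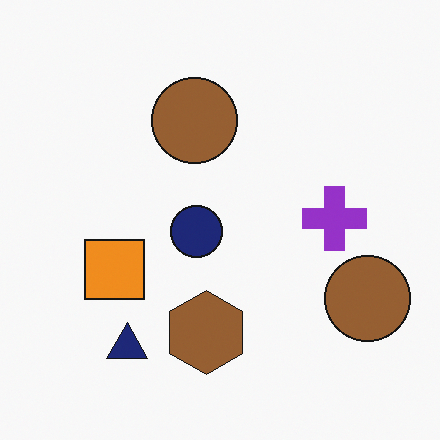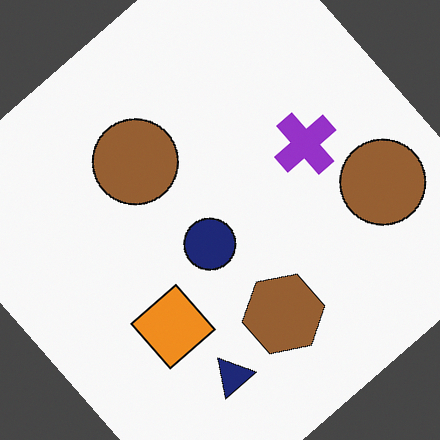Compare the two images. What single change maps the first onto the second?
The transformation is: rotated counter-clockwise by a large amount — several tens of degrees.

Every shape is tilted by the same angle and the image corners show triangular fill wedges — a whole-image rotation by a non-right angle.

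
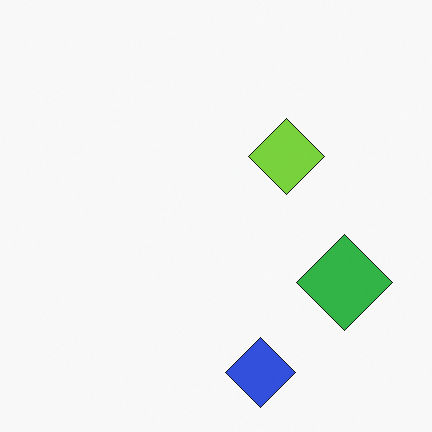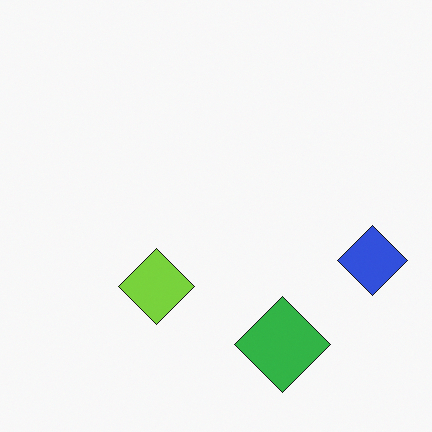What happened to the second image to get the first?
The image was transposed (reflected across the top-left ↔ bottom-right diagonal).

Shapes have swapped their row and column positions — what was in the top-right is now in the bottom-left — a diagonal reflection.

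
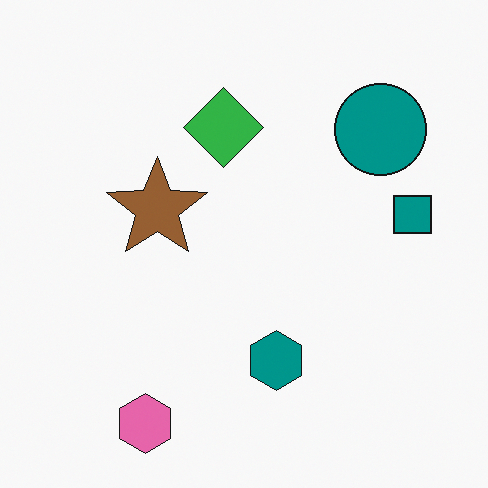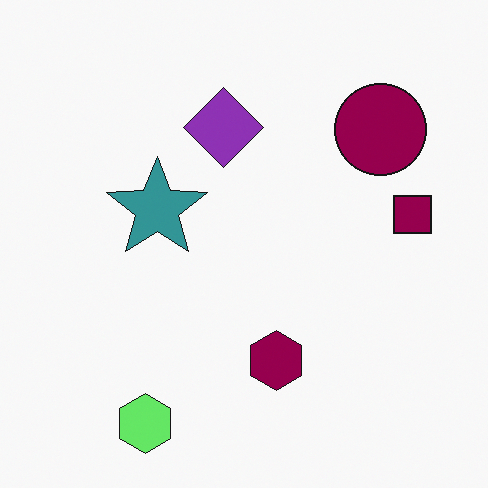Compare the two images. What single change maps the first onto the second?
Hue-shifted through roughly a third of the color wheel.

Every shape's color has rotated by the same amount around the hue wheel — a uniform hue shift.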